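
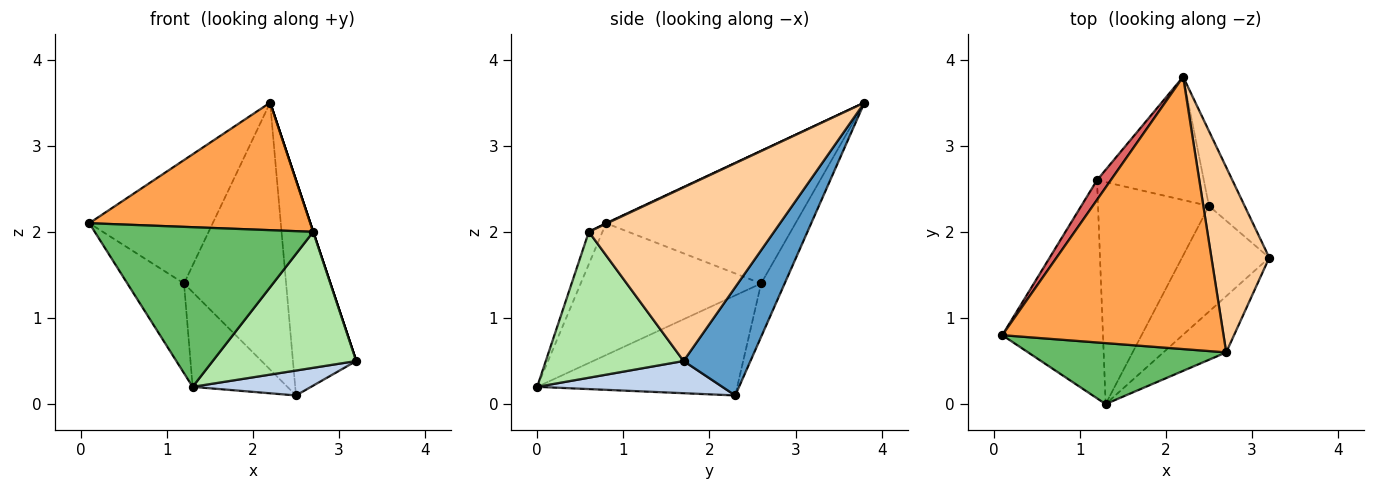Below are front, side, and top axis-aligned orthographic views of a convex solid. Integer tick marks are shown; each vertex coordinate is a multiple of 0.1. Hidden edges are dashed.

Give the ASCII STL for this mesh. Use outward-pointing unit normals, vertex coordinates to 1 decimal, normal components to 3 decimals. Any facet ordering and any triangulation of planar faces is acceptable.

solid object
 facet normal 0.706 0.669 -0.233
  outer loop
   vertex 2.5 2.3 0.1
   vertex 2.2 3.8 3.5
   vertex 3.2 1.7 0.5
  endloop
 endfacet
 facet normal 0.338 -0.216 -0.916
  outer loop
   vertex 1.3 0.0 0.2
   vertex 2.5 2.3 0.1
   vertex 3.2 1.7 0.5
  endloop
 endfacet
 facet normal 0.002 -0.424 0.906
  outer loop
   vertex 2.7 0.6 2.0
   vertex 2.2 3.8 3.5
   vertex 0.1 0.8 2.1
  endloop
 endfacet
 facet normal 0.949 0.000 0.316
  outer loop
   vertex 2.7 0.6 2.0
   vertex 3.2 1.7 0.5
   vertex 2.2 3.8 3.5
  endloop
 endfacet
 facet normal -0.058 -0.933 0.356
  outer loop
   vertex 2.7 0.6 2.0
   vertex 0.1 0.8 2.1
   vertex 1.3 0.0 0.2
  endloop
 endfacet
 facet normal 0.664 -0.691 -0.286
  outer loop
   vertex 2.7 0.6 2.0
   vertex 1.3 0.0 0.2
   vertex 3.2 1.7 0.5
  endloop
 endfacet
 facet normal -0.835 0.544 0.087
  outer loop
   vertex 1.2 2.6 1.4
   vertex 0.1 0.8 2.1
   vertex 2.2 3.8 3.5
  endloop
 endfacet
 facet normal -0.205 0.889 -0.410
  outer loop
   vertex 1.2 2.6 1.4
   vertex 2.2 3.8 3.5
   vertex 2.5 2.3 0.1
  endloop
 endfacet
 facet normal -0.771 0.242 -0.589
  outer loop
   vertex 1.2 2.6 1.4
   vertex 1.3 0.0 0.2
   vertex 0.1 0.8 2.1
  endloop
 endfacet
 facet normal -0.638 0.302 -0.708
  outer loop
   vertex 1.2 2.6 1.4
   vertex 2.5 2.3 0.1
   vertex 1.3 0.0 0.2
  endloop
 endfacet
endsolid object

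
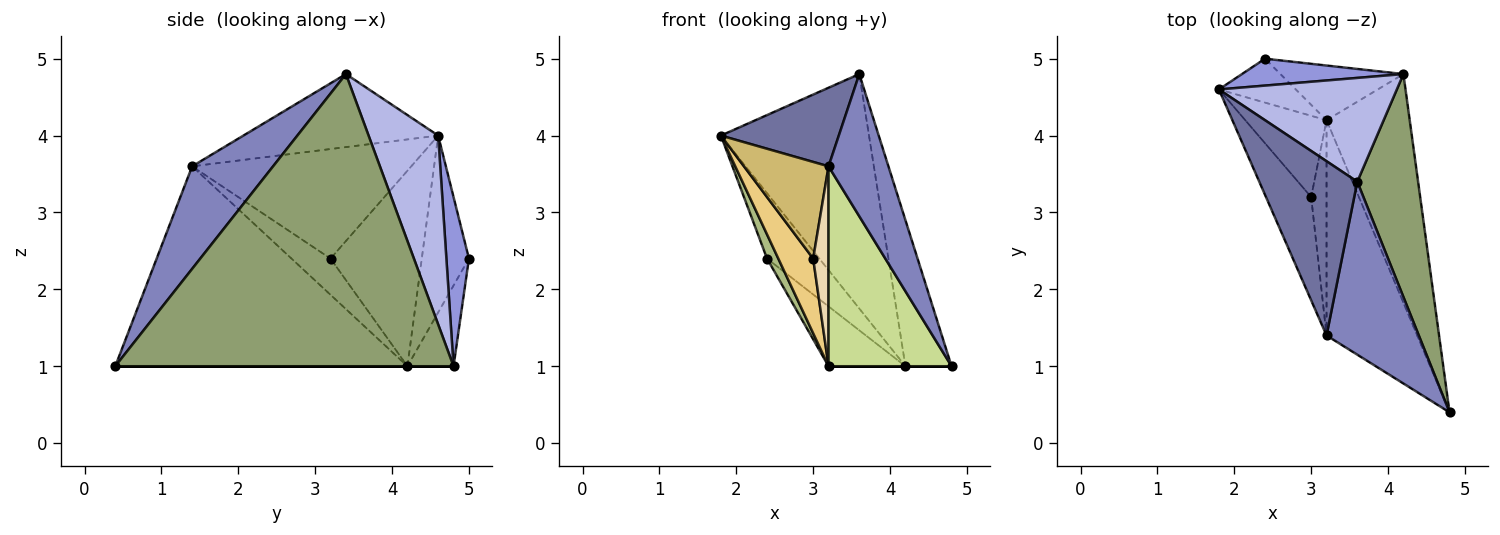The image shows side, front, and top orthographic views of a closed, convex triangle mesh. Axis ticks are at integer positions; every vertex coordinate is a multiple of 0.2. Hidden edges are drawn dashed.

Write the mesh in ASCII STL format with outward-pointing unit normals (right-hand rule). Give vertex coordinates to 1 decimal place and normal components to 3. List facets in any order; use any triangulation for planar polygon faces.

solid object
 facet normal -0.562 -0.340 0.754
  outer loop
   vertex 3.2 1.4 3.6
   vertex 3.6 3.4 4.8
   vertex 1.8 4.6 4.0
  endloop
 endfacet
 facet normal 0.651 -0.482 0.586
  outer loop
   vertex 3.2 1.4 3.6
   vertex 4.8 0.4 1.0
   vertex 3.6 3.4 4.8
  endloop
 endfacet
 facet normal 0.370 0.859 0.354
  outer loop
   vertex 4.2 4.8 1.0
   vertex 2.4 5.0 2.4
   vertex 1.8 4.6 4.0
  endloop
 endfacet
 facet normal 0.395 0.840 0.372
  outer loop
   vertex 4.2 4.8 1.0
   vertex 1.8 4.6 4.0
   vertex 3.6 3.4 4.8
  endloop
 endfacet
 facet normal 0.970 0.132 0.202
  outer loop
   vertex 4.2 4.8 1.0
   vertex 3.6 3.4 4.8
   vertex 4.8 0.4 1.0
  endloop
 endfacet
 facet normal -0.896 -0.214 -0.389
  outer loop
   vertex 3.2 4.2 1.0
   vertex 1.8 4.6 4.0
   vertex 2.4 5.0 2.4
  endloop
 endfacet
 facet normal -0.850 -0.358 -0.386
  outer loop
   vertex 3.2 4.2 1.0
   vertex 4.8 0.4 1.0
   vertex 3.2 1.4 3.6
  endloop
 endfacet
 facet normal 0.000 0.000 -1.000
  outer loop
   vertex 3.2 4.2 1.0
   vertex 4.2 4.8 1.0
   vertex 4.8 0.4 1.0
  endloop
 endfacet
 facet normal -0.405 0.675 -0.617
  outer loop
   vertex 3.2 4.2 1.0
   vertex 2.4 5.0 2.4
   vertex 4.2 4.8 1.0
  endloop
 endfacet
 facet normal -0.871 -0.336 -0.359
  outer loop
   vertex 3.0 3.2 2.4
   vertex 3.2 1.4 3.6
   vertex 1.8 4.6 4.0
  endloop
 endfacet
 facet normal -0.871 -0.333 -0.362
  outer loop
   vertex 3.0 3.2 2.4
   vertex 1.8 4.6 4.0
   vertex 3.2 4.2 1.0
  endloop
 endfacet
 facet normal -0.865 -0.341 -0.367
  outer loop
   vertex 3.0 3.2 2.4
   vertex 3.2 4.2 1.0
   vertex 3.2 1.4 3.6
  endloop
 endfacet
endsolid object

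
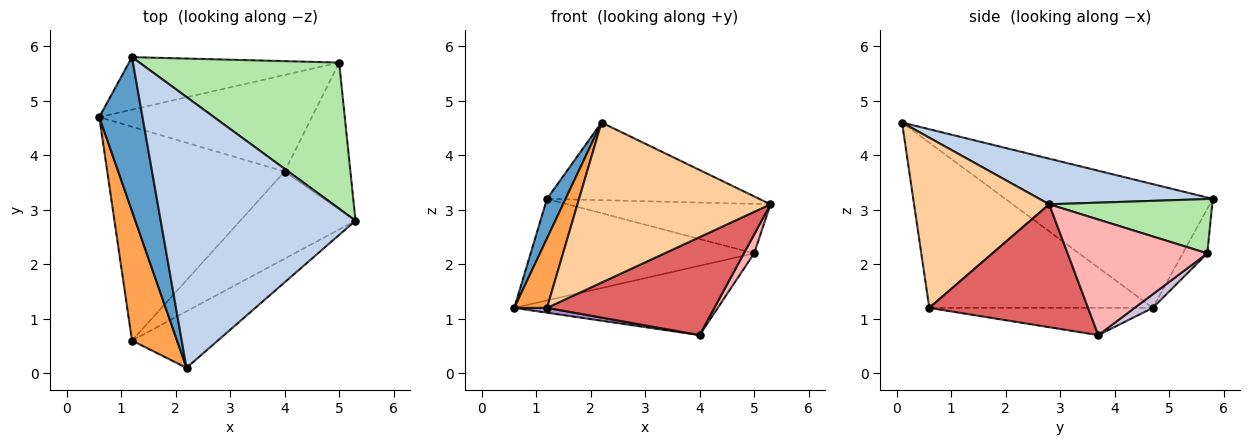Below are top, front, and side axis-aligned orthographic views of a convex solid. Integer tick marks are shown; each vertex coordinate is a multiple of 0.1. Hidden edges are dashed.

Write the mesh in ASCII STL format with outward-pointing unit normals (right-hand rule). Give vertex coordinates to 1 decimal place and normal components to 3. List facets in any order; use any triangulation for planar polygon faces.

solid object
 facet normal -0.941 -0.084 0.329
  outer loop
   vertex 1.2 5.8 3.2
   vertex 0.6 4.7 1.2
   vertex 2.2 0.1 4.6
  endloop
 endfacet
 facet normal 0.220 0.269 0.938
  outer loop
   vertex 1.2 5.8 3.2
   vertex 2.2 0.1 4.6
   vertex 5.3 2.8 3.1
  endloop
 endfacet
 facet normal -0.955 -0.140 0.260
  outer loop
   vertex 1.2 0.6 1.2
   vertex 2.2 0.1 4.6
   vertex 0.6 4.7 1.2
  endloop
 endfacet
 facet normal 0.551 -0.787 -0.278
  outer loop
   vertex 1.2 0.6 1.2
   vertex 5.3 2.8 3.1
   vertex 2.2 0.1 4.6
  endloop
 endfacet
 facet normal -0.097 0.884 -0.457
  outer loop
   vertex 5.0 5.7 2.2
   vertex 0.6 4.7 1.2
   vertex 1.2 5.8 3.2
  endloop
 endfacet
 facet normal 0.250 0.310 0.917
  outer loop
   vertex 5.0 5.7 2.2
   vertex 1.2 5.8 3.2
   vertex 5.3 2.8 3.1
  endloop
 endfacet
 facet normal 0.578 -0.610 -0.542
  outer loop
   vertex 4.0 3.7 0.7
   vertex 5.3 2.8 3.1
   vertex 1.2 0.6 1.2
  endloop
 endfacet
 facet normal 0.867 -0.063 -0.494
  outer loop
   vertex 4.0 3.7 0.7
   vertex 5.0 5.7 2.2
   vertex 5.3 2.8 3.1
  endloop
 endfacet
 facet normal -0.152 -0.022 -0.988
  outer loop
   vertex 4.0 3.7 0.7
   vertex 1.2 0.6 1.2
   vertex 0.6 4.7 1.2
  endloop
 endfacet
 facet normal 0.052 0.582 -0.811
  outer loop
   vertex 4.0 3.7 0.7
   vertex 0.6 4.7 1.2
   vertex 5.0 5.7 2.2
  endloop
 endfacet
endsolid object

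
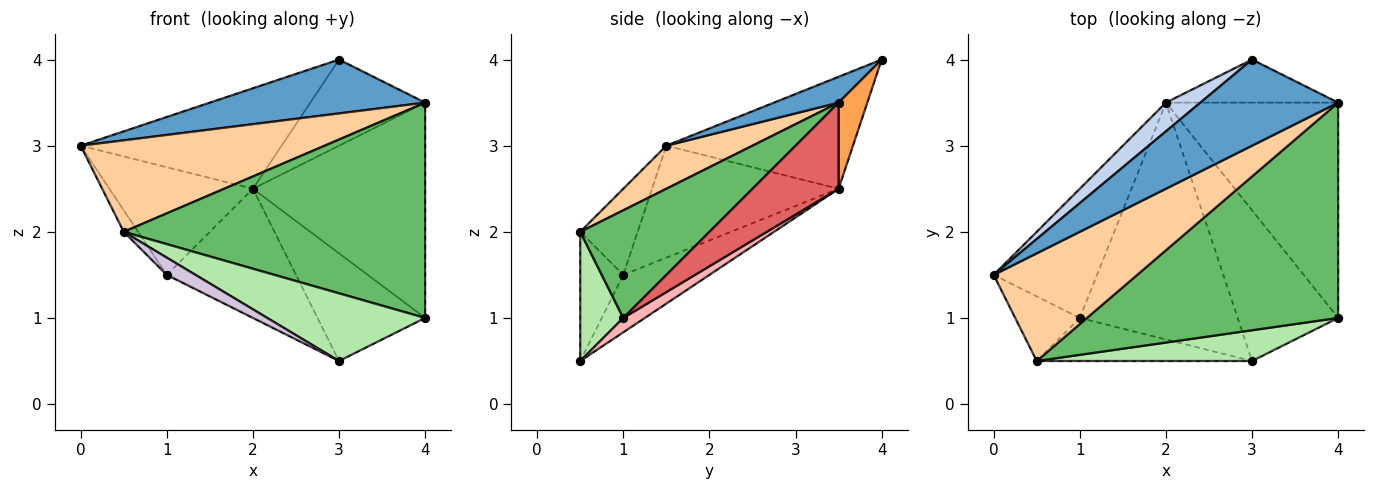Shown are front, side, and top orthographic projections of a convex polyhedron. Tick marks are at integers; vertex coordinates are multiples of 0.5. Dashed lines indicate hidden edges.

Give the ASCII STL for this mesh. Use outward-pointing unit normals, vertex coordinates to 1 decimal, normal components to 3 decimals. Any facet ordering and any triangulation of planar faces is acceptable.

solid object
 facet normal 0.157 -0.523 0.837
  outer loop
   vertex 3.0 4.0 4.0
   vertex 0.0 1.5 3.0
   vertex 4.0 3.5 3.5
  endloop
 endfacet
 facet normal -0.666 0.717 0.205
  outer loop
   vertex 2.0 3.5 2.5
   vertex 0.0 1.5 3.0
   vertex 3.0 4.0 4.0
  endloop
 endfacet
 facet normal 0.218 0.873 -0.436
  outer loop
   vertex 2.0 3.5 2.5
   vertex 3.0 4.0 4.0
   vertex 4.0 3.5 3.5
  endloop
 endfacet
 facet normal 0.223 -0.631 0.743
  outer loop
   vertex 0.5 0.5 2.0
   vertex 4.0 3.5 3.5
   vertex 0.0 1.5 3.0
  endloop
 endfacet
 facet normal 0.290 -0.677 0.677
  outer loop
   vertex 4.0 1.0 1.0
   vertex 4.0 3.5 3.5
   vertex 0.5 0.5 2.0
  endloop
 endfacet
 facet normal 0.241 -0.884 0.402
  outer loop
   vertex 4.0 1.0 1.0
   vertex 0.5 0.5 2.0
   vertex 3.0 0.5 0.5
  endloop
 endfacet
 facet normal 0.333 0.667 -0.667
  outer loop
   vertex 4.0 1.0 1.0
   vertex 2.0 3.5 2.5
   vertex 4.0 3.5 3.5
  endloop
 endfacet
 facet normal 0.115 0.577 -0.808
  outer loop
   vertex 4.0 1.0 1.0
   vertex 3.0 0.5 0.5
   vertex 2.0 3.5 2.5
  endloop
 endfacet
 facet normal -0.304 0.456 -0.836
  outer loop
   vertex 1.0 1.0 1.5
   vertex 2.0 3.5 2.5
   vertex 3.0 0.5 0.5
  endloop
 endfacet
 facet normal -0.487 -0.324 -0.811
  outer loop
   vertex 1.0 1.0 1.5
   vertex 3.0 0.5 0.5
   vertex 0.5 0.5 2.0
  endloop
 endfacet
 facet normal -0.640 0.492 -0.590
  outer loop
   vertex 1.0 1.0 1.5
   vertex 0.0 1.5 3.0
   vertex 2.0 3.5 2.5
  endloop
 endfacet
 facet normal -0.784 0.196 -0.588
  outer loop
   vertex 1.0 1.0 1.5
   vertex 0.5 0.5 2.0
   vertex 0.0 1.5 3.0
  endloop
 endfacet
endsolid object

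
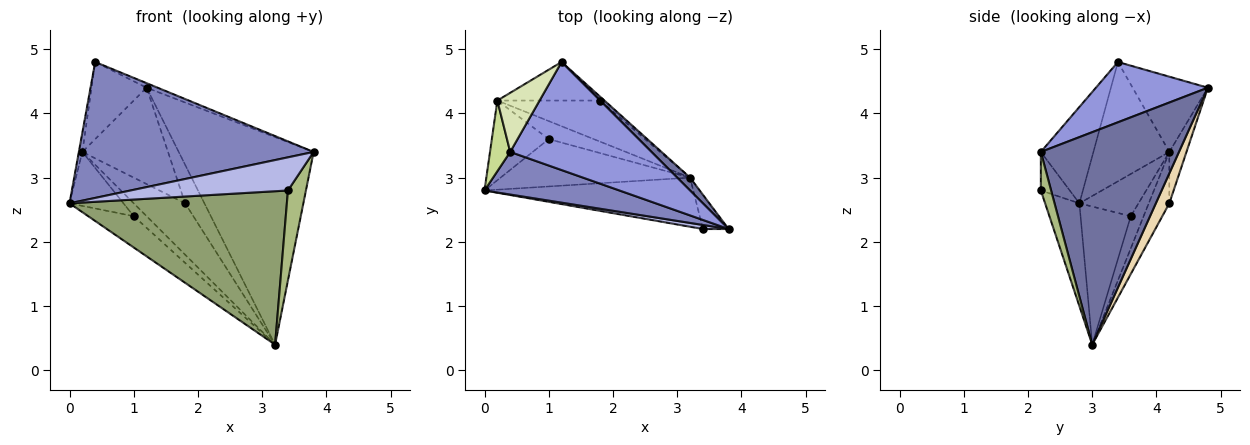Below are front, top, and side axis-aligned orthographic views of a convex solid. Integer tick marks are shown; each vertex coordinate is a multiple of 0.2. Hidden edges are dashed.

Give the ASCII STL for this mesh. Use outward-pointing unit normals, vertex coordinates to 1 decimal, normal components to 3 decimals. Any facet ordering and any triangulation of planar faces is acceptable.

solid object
 facet normal 0.715 0.698 0.043
  outer loop
   vertex 3.2 3.0 0.4
   vertex 1.2 4.8 4.4
   vertex 3.8 2.2 3.4
  endloop
 endfacet
 facet normal -0.209 -0.933 0.292
  outer loop
   vertex 0.4 3.4 4.8
   vertex 0.0 2.8 2.6
   vertex 3.8 2.2 3.4
  endloop
 endfacet
 facet normal 0.392 0.039 0.919
  outer loop
   vertex 0.4 3.4 4.8
   vertex 3.8 2.2 3.4
   vertex 1.2 4.8 4.4
  endloop
 endfacet
 facet normal -0.179 -0.976 0.120
  outer loop
   vertex 3.4 2.2 2.8
   vertex 3.8 2.2 3.4
   vertex 0.0 2.8 2.6
  endloop
 endfacet
 facet normal -0.148 -0.942 -0.302
  outer loop
   vertex 3.4 2.2 2.8
   vertex 0.0 2.8 2.6
   vertex 3.2 3.0 0.4
  endloop
 endfacet
 facet normal 0.471 -0.824 -0.314
  outer loop
   vertex 3.4 2.2 2.8
   vertex 3.2 3.0 0.4
   vertex 3.8 2.2 3.4
  endloop
 endfacet
 facet normal -0.985 0.045 0.167
  outer loop
   vertex 0.2 4.2 3.4
   vertex 0.0 2.8 2.6
   vertex 0.4 3.4 4.8
  endloop
 endfacet
 facet normal -0.735 0.538 0.412
  outer loop
   vertex 0.2 4.2 3.4
   vertex 0.4 3.4 4.8
   vertex 1.2 4.8 4.4
  endloop
 endfacet
 facet normal -0.520 0.471 -0.713
  outer loop
   vertex 1.0 3.6 2.4
   vertex 3.2 3.0 0.4
   vertex 0.0 2.8 2.6
  endloop
 endfacet
 facet normal -0.523 0.478 -0.705
  outer loop
   vertex 1.0 3.6 2.4
   vertex 0.0 2.8 2.6
   vertex 0.2 4.2 3.4
  endloop
 endfacet
 facet normal -0.503 0.503 -0.704
  outer loop
   vertex 1.0 3.6 2.4
   vertex 0.2 4.2 3.4
   vertex 3.2 3.0 0.4
  endloop
 endfacet
 facet normal 0.572 0.816 -0.082
  outer loop
   vertex 1.8 4.2 2.6
   vertex 1.2 4.8 4.4
   vertex 3.2 3.0 0.4
  endloop
 endfacet
 facet normal -0.183 0.913 -0.365
  outer loop
   vertex 1.8 4.2 2.6
   vertex 0.2 4.2 3.4
   vertex 1.2 4.8 4.4
  endloop
 endfacet
 facet normal -0.298 0.745 -0.596
  outer loop
   vertex 1.8 4.2 2.6
   vertex 3.2 3.0 0.4
   vertex 0.2 4.2 3.4
  endloop
 endfacet
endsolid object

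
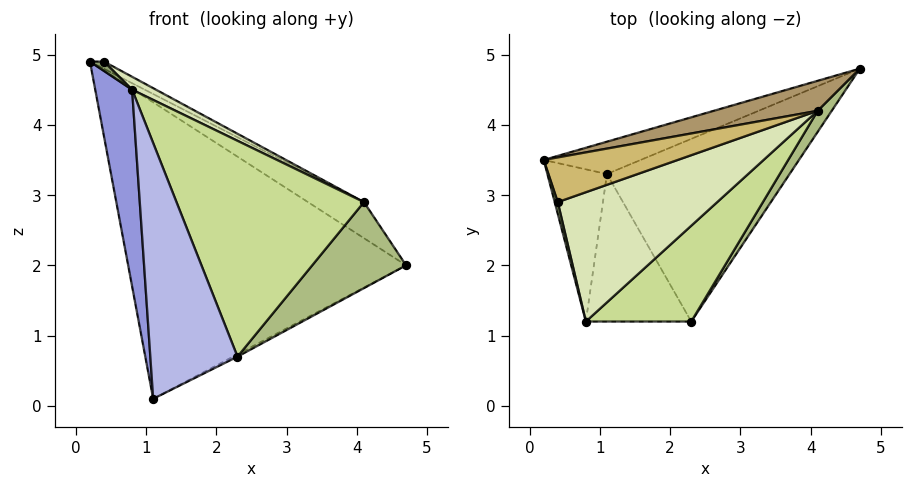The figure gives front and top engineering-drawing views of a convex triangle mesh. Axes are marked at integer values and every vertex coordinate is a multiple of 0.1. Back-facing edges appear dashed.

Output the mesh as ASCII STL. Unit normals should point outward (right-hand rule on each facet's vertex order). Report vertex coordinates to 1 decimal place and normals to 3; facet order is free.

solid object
 facet normal -0.336 0.936 -0.102
  outer loop
   vertex 1.1 3.3 0.1
   vertex 0.2 3.5 4.9
   vertex 4.7 4.8 2.0
  endloop
 endfacet
 facet normal 0.463 0.011 -0.886
  outer loop
   vertex 1.1 3.3 0.1
   vertex 4.7 4.8 2.0
   vertex 2.3 1.2 0.7
  endloop
 endfacet
 facet normal -0.960 -0.221 -0.171
  outer loop
   vertex 0.8 1.2 4.5
   vertex 0.2 3.5 4.9
   vertex 1.1 3.3 0.1
  endloop
 endfacet
 facet normal -0.785 -0.537 -0.310
  outer loop
   vertex 0.8 1.2 4.5
   vertex 1.1 3.3 0.1
   vertex 2.3 1.2 0.7
  endloop
 endfacet
 facet normal -0.882 -0.294 0.368
  outer loop
   vertex 0.4 2.9 4.9
   vertex 0.2 3.5 4.9
   vertex 0.8 1.2 4.5
  endloop
 endfacet
 facet normal 0.799 -0.584 0.143
  outer loop
   vertex 4.1 4.2 2.9
   vertex 2.3 1.2 0.7
   vertex 4.7 4.8 2.0
  endloop
 endfacet
 facet normal 0.717 -0.637 0.283
  outer loop
   vertex 4.1 4.2 2.9
   vertex 0.8 1.2 4.5
   vertex 2.3 1.2 0.7
  endloop
 endfacet
 facet normal 0.497 -0.086 0.863
  outer loop
   vertex 4.1 4.2 2.9
   vertex 0.4 2.9 4.9
   vertex 0.8 1.2 4.5
  endloop
 endfacet
 facet normal 0.186 0.756 0.628
  outer loop
   vertex 4.1 4.2 2.9
   vertex 4.7 4.8 2.0
   vertex 0.2 3.5 4.9
  endloop
 endfacet
 facet normal 0.431 0.144 0.891
  outer loop
   vertex 4.1 4.2 2.9
   vertex 0.2 3.5 4.9
   vertex 0.4 2.9 4.9
  endloop
 endfacet
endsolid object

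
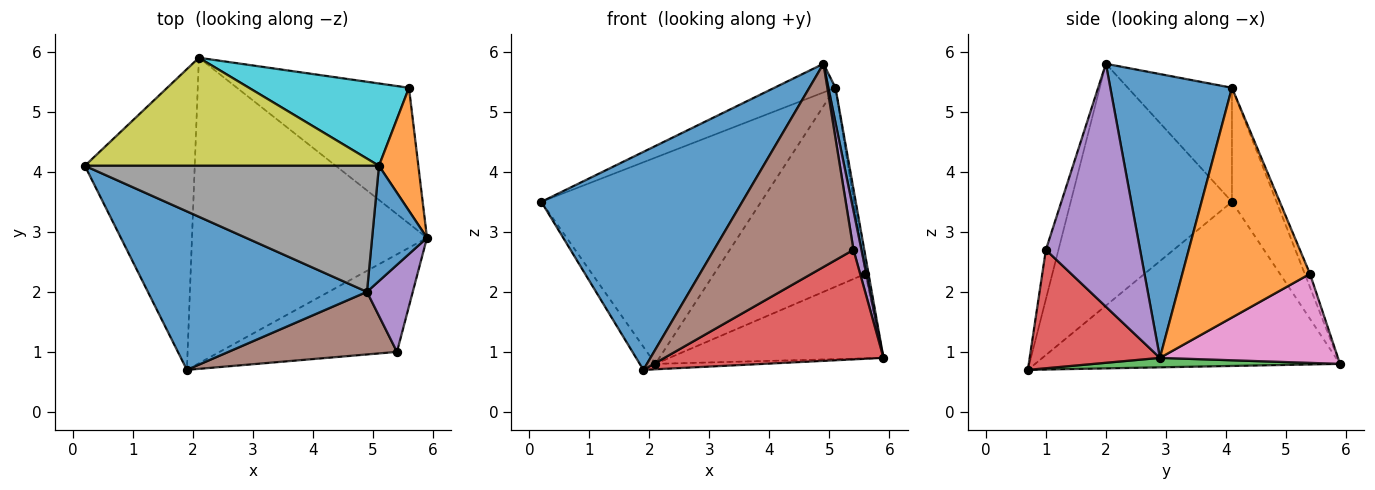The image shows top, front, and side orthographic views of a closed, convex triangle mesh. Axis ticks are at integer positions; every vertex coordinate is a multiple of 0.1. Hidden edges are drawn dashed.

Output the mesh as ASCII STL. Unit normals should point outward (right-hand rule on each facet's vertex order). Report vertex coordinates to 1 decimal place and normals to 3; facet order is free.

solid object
 facet normal -0.544 -0.678 0.493
  outer loop
   vertex 4.9 2.0 5.8
   vertex 0.2 4.1 3.5
   vertex 1.9 0.7 0.7
  endloop
 endfacet
 facet normal -0.830 0.043 -0.556
  outer loop
   vertex 2.1 5.9 0.8
   vertex 1.9 0.7 0.7
   vertex 0.2 4.1 3.5
  endloop
 endfacet
 facet normal 0.040 0.018 -0.999
  outer loop
   vertex 2.1 5.9 0.8
   vertex 5.9 2.9 0.9
   vertex 1.9 0.7 0.7
  endloop
 endfacet
 facet normal 0.406 -0.683 -0.608
  outer loop
   vertex 5.4 1.0 2.7
   vertex 1.9 0.7 0.7
   vertex 5.9 2.9 0.9
  endloop
 endfacet
 facet normal 0.979 -0.083 0.185
  outer loop
   vertex 5.4 1.0 2.7
   vertex 5.9 2.9 0.9
   vertex 4.9 2.0 5.8
  endloop
 endfacet
 facet normal -0.086 -0.952 0.293
  outer loop
   vertex 5.4 1.0 2.7
   vertex 4.9 2.0 5.8
   vertex 1.9 0.7 0.7
  endloop
 endfacet
 facet normal 0.402 0.484 -0.777
  outer loop
   vertex 5.6 5.4 2.3
   vertex 5.9 2.9 0.9
   vertex 2.1 5.9 0.8
  endloop
 endfacet
 facet normal -0.354 0.207 0.912
  outer loop
   vertex 5.1 4.1 5.4
   vertex 0.2 4.1 3.5
   vertex 4.9 2.0 5.8
  endloop
 endfacet
 facet normal -0.177 0.872 0.457
  outer loop
   vertex 5.1 4.1 5.4
   vertex 2.1 5.9 0.8
   vertex 0.2 4.1 3.5
  endloop
 endfacet
 facet normal -0.032 0.924 0.382
  outer loop
   vertex 5.1 4.1 5.4
   vertex 5.6 5.4 2.3
   vertex 2.1 5.9 0.8
  endloop
 endfacet
 facet normal 0.980 -0.057 0.190
  outer loop
   vertex 5.1 4.1 5.4
   vertex 4.9 2.0 5.8
   vertex 5.9 2.9 0.9
  endloop
 endfacet
 facet normal 0.985 0.024 0.169
  outer loop
   vertex 5.1 4.1 5.4
   vertex 5.9 2.9 0.9
   vertex 5.6 5.4 2.3
  endloop
 endfacet
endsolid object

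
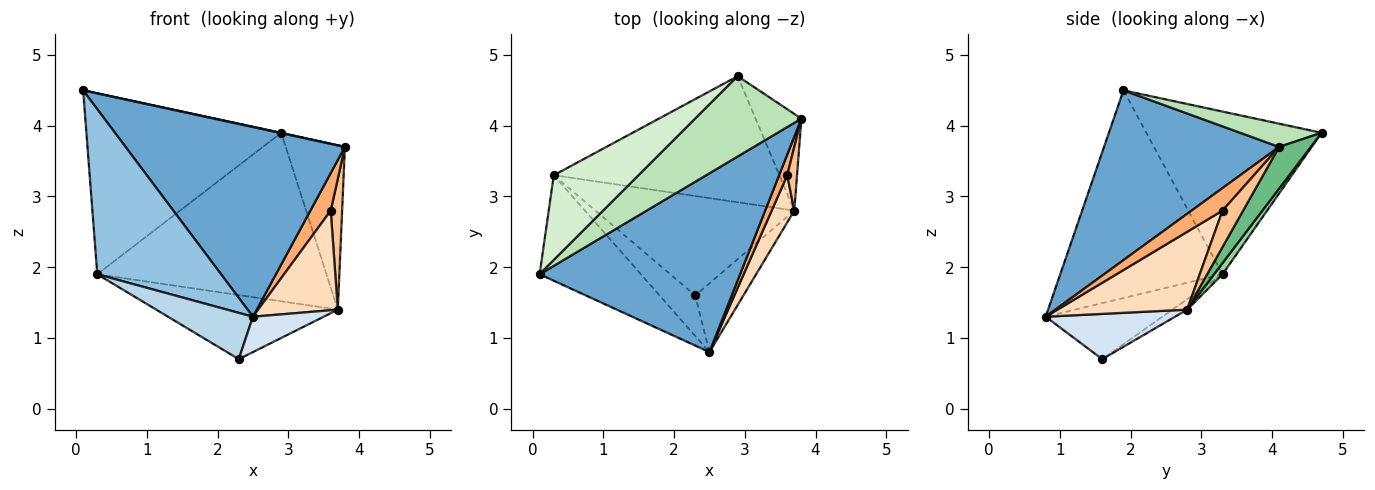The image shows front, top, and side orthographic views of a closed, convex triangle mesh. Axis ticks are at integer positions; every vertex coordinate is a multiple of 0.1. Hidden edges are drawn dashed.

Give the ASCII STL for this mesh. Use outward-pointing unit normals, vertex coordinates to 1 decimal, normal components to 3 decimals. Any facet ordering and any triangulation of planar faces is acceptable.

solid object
 facet normal 0.502 -0.629 0.593
  outer loop
   vertex 2.5 0.8 1.3
   vertex 3.8 4.1 3.7
   vertex 0.1 1.9 4.5
  endloop
 endfacet
 facet normal -0.741 -0.566 -0.362
  outer loop
   vertex 0.3 3.3 1.9
   vertex 2.5 0.8 1.3
   vertex 0.1 1.9 4.5
  endloop
 endfacet
 facet normal -0.719 -0.523 -0.458
  outer loop
   vertex 0.3 3.3 1.9
   vertex 2.3 1.6 0.7
   vertex 2.5 0.8 1.3
  endloop
 endfacet
 facet normal 0.642 -0.351 -0.682
  outer loop
   vertex 3.7 2.8 1.4
   vertex 2.5 0.8 1.3
   vertex 2.3 1.6 0.7
  endloop
 endfacet
 facet normal -0.044 0.541 -0.840
  outer loop
   vertex 3.7 2.8 1.4
   vertex 2.3 1.6 0.7
   vertex 0.3 3.3 1.9
  endloop
 endfacet
 facet normal 0.800 -0.526 0.289
  outer loop
   vertex 3.6 3.3 2.8
   vertex 3.8 4.1 3.7
   vertex 2.5 0.8 1.3
  endloop
 endfacet
 facet normal 0.852 -0.471 0.229
  outer loop
   vertex 3.6 3.3 2.8
   vertex 3.7 2.8 1.4
   vertex 3.8 4.1 3.7
  endloop
 endfacet
 facet normal 0.827 -0.508 0.241
  outer loop
   vertex 3.6 3.3 2.8
   vertex 2.5 0.8 1.3
   vertex 3.7 2.8 1.4
  endloop
 endfacet
 facet normal 0.419 0.782 -0.460
  outer loop
   vertex 2.9 4.7 3.9
   vertex 3.8 4.1 3.7
   vertex 3.7 2.8 1.4
  endloop
 endfacet
 facet normal 0.030 0.800 -0.599
  outer loop
   vertex 2.9 4.7 3.9
   vertex 3.7 2.8 1.4
   vertex 0.3 3.3 1.9
  endloop
 endfacet
 facet normal 0.214 -0.005 0.977
  outer loop
   vertex 2.9 4.7 3.9
   vertex 0.1 1.9 4.5
   vertex 3.8 4.1 3.7
  endloop
 endfacet
 facet normal -0.631 0.702 0.329
  outer loop
   vertex 2.9 4.7 3.9
   vertex 0.3 3.3 1.9
   vertex 0.1 1.9 4.5
  endloop
 endfacet
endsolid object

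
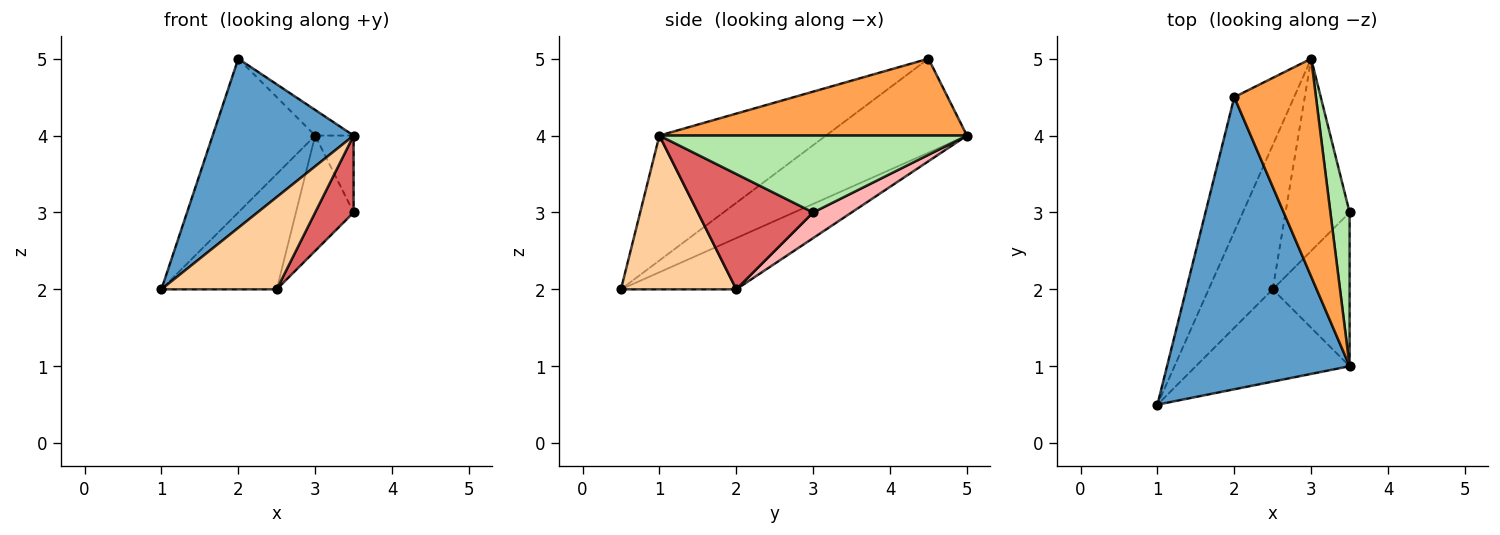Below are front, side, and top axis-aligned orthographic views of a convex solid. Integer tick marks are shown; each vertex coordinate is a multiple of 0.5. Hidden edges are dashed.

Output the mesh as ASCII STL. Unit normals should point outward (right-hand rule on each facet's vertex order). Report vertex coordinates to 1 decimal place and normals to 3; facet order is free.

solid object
 facet normal -0.510 -0.431 0.745
  outer loop
   vertex 2.0 4.5 5.0
   vertex 1.0 0.5 2.0
   vertex 3.5 1.0 4.0
  endloop
 endfacet
 facet normal -0.719 0.523 -0.458
  outer loop
   vertex 2.0 4.5 5.0
   vertex 3.0 5.0 4.0
   vertex 1.0 0.5 2.0
  endloop
 endfacet
 facet normal 0.683 0.085 0.726
  outer loop
   vertex 2.0 4.5 5.0
   vertex 3.5 1.0 4.0
   vertex 3.0 5.0 4.0
  endloop
 endfacet
 facet normal 0.577 -0.577 -0.577
  outer loop
   vertex 2.5 2.0 2.0
   vertex 3.5 1.0 4.0
   vertex 1.0 0.5 2.0
  endloop
 endfacet
 facet normal -0.530 0.530 -0.662
  outer loop
   vertex 2.5 2.0 2.0
   vertex 1.0 0.5 2.0
   vertex 3.0 5.0 4.0
  endloop
 endfacet
 facet normal 0.963 0.120 0.241
  outer loop
   vertex 3.5 3.0 3.0
   vertex 3.0 5.0 4.0
   vertex 3.5 1.0 4.0
  endloop
 endfacet
 facet normal 0.802 -0.267 -0.535
  outer loop
   vertex 3.5 3.0 3.0
   vertex 3.5 1.0 4.0
   vertex 2.5 2.0 2.0
  endloop
 endfacet
 facet normal 0.324 0.487 -0.811
  outer loop
   vertex 3.5 3.0 3.0
   vertex 2.5 2.0 2.0
   vertex 3.0 5.0 4.0
  endloop
 endfacet
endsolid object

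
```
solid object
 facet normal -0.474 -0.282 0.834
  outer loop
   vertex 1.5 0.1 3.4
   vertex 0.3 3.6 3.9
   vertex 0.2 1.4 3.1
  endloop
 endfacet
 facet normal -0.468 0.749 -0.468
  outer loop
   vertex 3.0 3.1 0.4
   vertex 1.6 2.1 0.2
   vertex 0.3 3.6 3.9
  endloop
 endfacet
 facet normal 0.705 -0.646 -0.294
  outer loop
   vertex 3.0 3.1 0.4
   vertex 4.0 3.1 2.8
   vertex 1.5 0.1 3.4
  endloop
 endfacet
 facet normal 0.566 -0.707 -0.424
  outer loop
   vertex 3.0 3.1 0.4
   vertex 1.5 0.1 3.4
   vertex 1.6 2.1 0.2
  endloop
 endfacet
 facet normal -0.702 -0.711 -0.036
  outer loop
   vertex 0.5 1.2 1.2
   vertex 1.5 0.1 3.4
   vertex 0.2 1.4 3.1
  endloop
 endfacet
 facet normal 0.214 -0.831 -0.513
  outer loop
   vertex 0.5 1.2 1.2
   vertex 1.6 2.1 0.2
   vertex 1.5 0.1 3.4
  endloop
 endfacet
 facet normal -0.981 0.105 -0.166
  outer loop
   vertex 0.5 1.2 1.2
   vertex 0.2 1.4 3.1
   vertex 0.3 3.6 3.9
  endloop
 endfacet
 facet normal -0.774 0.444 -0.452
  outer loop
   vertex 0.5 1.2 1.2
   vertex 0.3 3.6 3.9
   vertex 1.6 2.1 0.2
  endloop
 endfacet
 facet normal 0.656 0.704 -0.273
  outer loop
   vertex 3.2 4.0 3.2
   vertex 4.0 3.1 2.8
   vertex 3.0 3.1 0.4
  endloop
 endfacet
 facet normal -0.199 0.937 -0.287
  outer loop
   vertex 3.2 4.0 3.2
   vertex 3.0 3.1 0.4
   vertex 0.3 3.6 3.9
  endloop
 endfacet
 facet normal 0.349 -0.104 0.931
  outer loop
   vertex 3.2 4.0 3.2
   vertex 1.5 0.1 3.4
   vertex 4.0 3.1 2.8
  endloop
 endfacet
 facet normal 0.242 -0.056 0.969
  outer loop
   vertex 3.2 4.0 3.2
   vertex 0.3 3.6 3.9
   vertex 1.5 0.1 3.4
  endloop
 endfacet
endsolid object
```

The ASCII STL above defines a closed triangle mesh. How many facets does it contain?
12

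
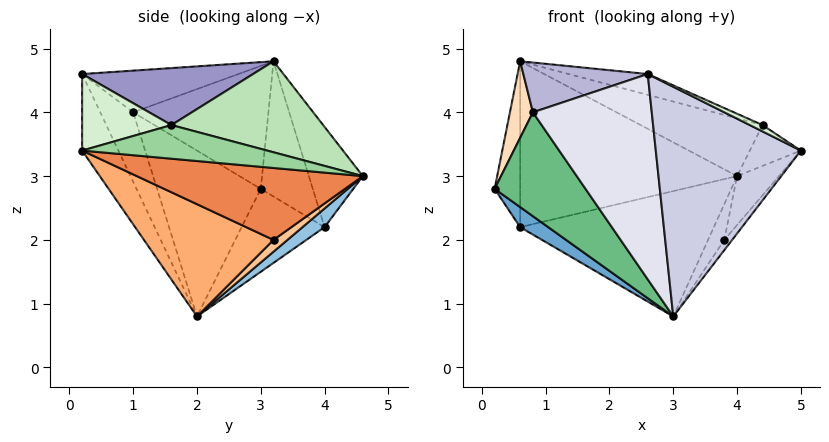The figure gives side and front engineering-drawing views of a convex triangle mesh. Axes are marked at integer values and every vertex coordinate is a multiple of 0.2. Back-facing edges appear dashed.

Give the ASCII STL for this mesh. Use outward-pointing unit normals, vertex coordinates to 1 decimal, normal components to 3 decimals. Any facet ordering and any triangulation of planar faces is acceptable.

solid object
 facet normal -0.617 -0.209 -0.759
  outer loop
   vertex 0.6 4.0 2.2
   vertex 3.0 2.0 0.8
   vertex 0.2 3.0 2.8
  endloop
 endfacet
 facet normal 0.071 0.628 -0.775
  outer loop
   vertex 0.6 4.0 2.2
   vertex 4.0 4.6 3.0
   vertex 3.0 2.0 0.8
  endloop
 endfacet
 facet normal -0.890 0.436 0.134
  outer loop
   vertex 0.6 4.0 2.2
   vertex 0.2 3.0 2.8
   vertex 0.6 3.2 4.8
  endloop
 endfacet
 facet normal -0.231 0.930 0.286
  outer loop
   vertex 0.6 4.0 2.2
   vertex 0.6 3.2 4.8
   vertex 4.0 4.6 3.0
  endloop
 endfacet
 facet normal 0.896 0.166 -0.412
  outer loop
   vertex 3.8 3.2 2.0
   vertex 4.0 4.6 3.0
   vertex 5.0 0.2 3.4
  endloop
 endfacet
 facet normal 0.808 0.049 -0.587
  outer loop
   vertex 3.8 3.2 2.0
   vertex 5.0 0.2 3.4
   vertex 3.0 2.0 0.8
  endloop
 endfacet
 facet normal 0.418 0.488 -0.766
  outer loop
   vertex 3.8 3.2 2.0
   vertex 3.0 2.0 0.8
   vertex 4.0 4.6 3.0
  endloop
 endfacet
 facet normal -0.964 -0.164 0.209
  outer loop
   vertex 0.8 1.0 4.0
   vertex 0.6 3.2 4.8
   vertex 0.2 3.0 2.8
  endloop
 endfacet
 facet normal -0.609 -0.534 -0.586
  outer loop
   vertex 0.8 1.0 4.0
   vertex 0.2 3.0 2.8
   vertex 3.0 2.0 0.8
  endloop
 endfacet
 facet normal 0.857 0.236 0.458
  outer loop
   vertex 4.4 1.6 3.8
   vertex 5.0 0.2 3.4
   vertex 4.0 4.6 3.0
  endloop
 endfacet
 facet normal 0.354 0.285 0.891
  outer loop
   vertex 4.4 1.6 3.8
   vertex 4.0 4.6 3.0
   vertex 0.6 3.2 4.8
  endloop
 endfacet
 facet normal 0.446 -0.064 0.893
  outer loop
   vertex 2.6 0.2 4.6
   vertex 5.0 0.2 3.4
   vertex 4.4 1.6 3.8
  endloop
 endfacet
 facet normal 0.307 0.142 0.941
  outer loop
   vertex 2.6 0.2 4.6
   vertex 4.4 1.6 3.8
   vertex 0.6 3.2 4.8
  endloop
 endfacet
 facet normal -0.431 -0.343 0.835
  outer loop
   vertex 2.6 0.2 4.6
   vertex 0.6 3.2 4.8
   vertex 0.8 1.0 4.0
  endloop
 endfacet
 facet normal -0.218 -0.873 -0.436
  outer loop
   vertex 2.6 0.2 4.6
   vertex 3.0 2.0 0.8
   vertex 5.0 0.2 3.4
  endloop
 endfacet
 facet normal -0.240 -0.867 -0.436
  outer loop
   vertex 2.6 0.2 4.6
   vertex 0.8 1.0 4.0
   vertex 3.0 2.0 0.8
  endloop
 endfacet
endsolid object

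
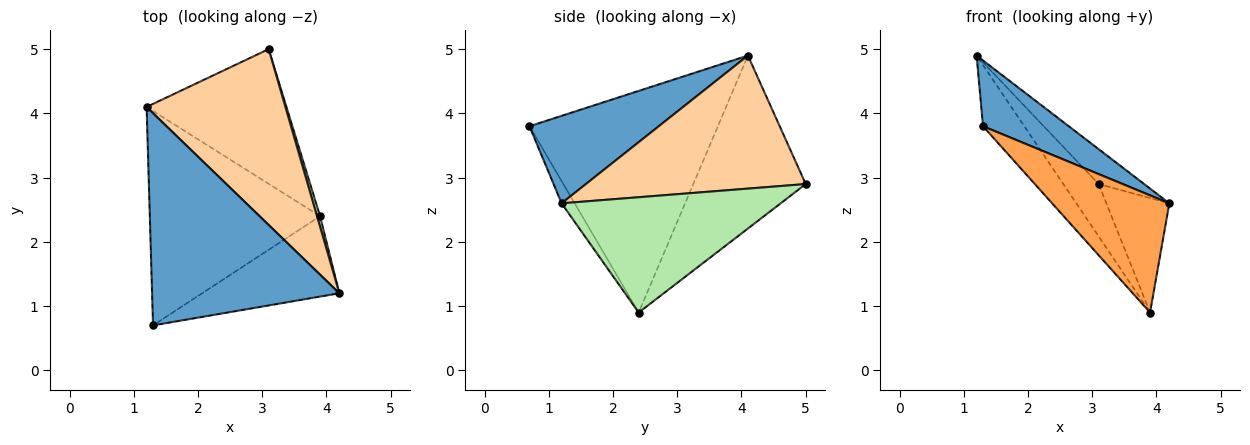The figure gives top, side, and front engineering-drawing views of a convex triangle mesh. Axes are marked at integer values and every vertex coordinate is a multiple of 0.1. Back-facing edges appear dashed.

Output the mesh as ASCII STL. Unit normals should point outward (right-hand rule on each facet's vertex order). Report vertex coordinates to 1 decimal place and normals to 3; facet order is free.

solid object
 facet normal 0.408 -0.270 0.872
  outer loop
   vertex 1.3 0.7 3.8
   vertex 4.2 1.2 2.6
   vertex 1.2 4.1 4.9
  endloop
 endfacet
 facet normal -0.781 0.171 -0.600
  outer loop
   vertex 3.9 2.4 0.9
   vertex 1.3 0.7 3.8
   vertex 1.2 4.1 4.9
  endloop
 endfacet
 facet normal -0.092 -0.821 -0.563
  outer loop
   vertex 3.9 2.4 0.9
   vertex 4.2 1.2 2.6
   vertex 1.3 0.7 3.8
  endloop
 endfacet
 facet normal 0.685 0.142 0.715
  outer loop
   vertex 3.1 5.0 2.9
   vertex 1.2 4.1 4.9
   vertex 4.2 1.2 2.6
  endloop
 endfacet
 facet normal -0.755 0.237 -0.611
  outer loop
   vertex 3.1 5.0 2.9
   vertex 3.9 2.4 0.9
   vertex 1.2 4.1 4.9
  endloop
 endfacet
 facet normal 0.961 0.276 0.025
  outer loop
   vertex 3.1 5.0 2.9
   vertex 4.2 1.2 2.6
   vertex 3.9 2.4 0.9
  endloop
 endfacet
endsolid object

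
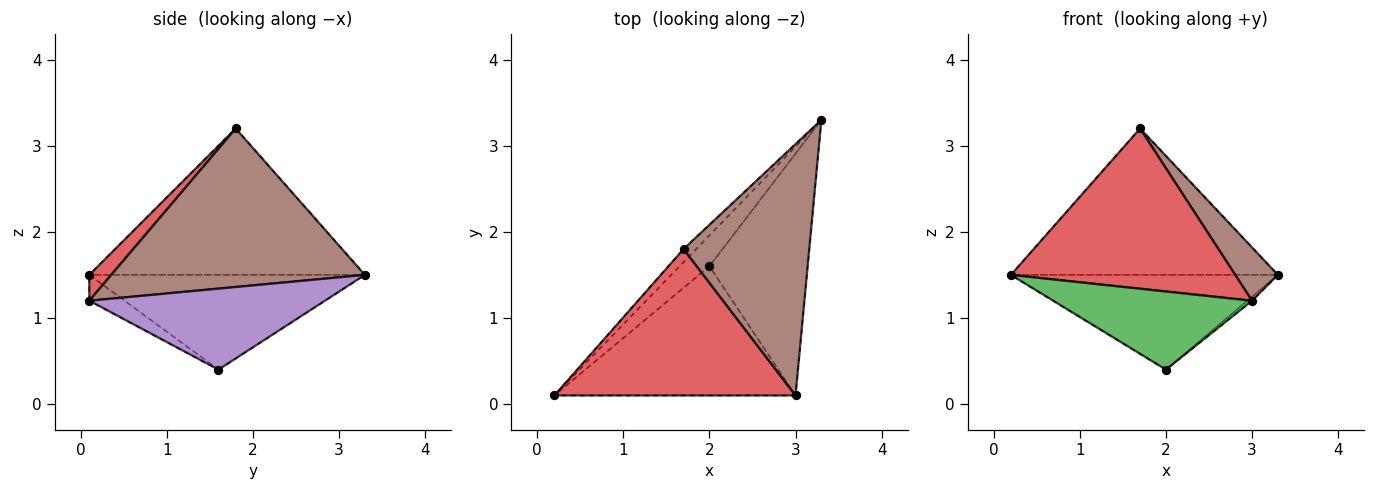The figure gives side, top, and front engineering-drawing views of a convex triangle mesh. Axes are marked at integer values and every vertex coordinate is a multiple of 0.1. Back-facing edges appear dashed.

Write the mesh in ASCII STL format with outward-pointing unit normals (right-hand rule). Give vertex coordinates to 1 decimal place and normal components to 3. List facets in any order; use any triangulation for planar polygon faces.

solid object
 facet normal -0.700 0.679 -0.221
  outer loop
   vertex 2.0 1.6 0.4
   vertex 0.2 0.1 1.5
   vertex 3.3 3.3 1.5
  endloop
 endfacet
 facet normal -0.717 0.694 -0.062
  outer loop
   vertex 1.7 1.8 3.2
   vertex 3.3 3.3 1.5
   vertex 0.2 0.1 1.5
  endloop
 endfacet
 facet normal -0.091 -0.515 -0.852
  outer loop
   vertex 3.0 0.1 1.2
   vertex 0.2 0.1 1.5
   vertex 2.0 1.6 0.4
  endloop
 endfacet
 facet normal 0.072 -0.736 0.673
  outer loop
   vertex 3.0 0.1 1.2
   vertex 1.7 1.8 3.2
   vertex 0.2 0.1 1.5
  endloop
 endfacet
 facet normal 0.636 0.013 -0.771
  outer loop
   vertex 3.0 0.1 1.2
   vertex 2.0 1.6 0.4
   vertex 3.3 3.3 1.5
  endloop
 endfacet
 facet normal 0.777 -0.131 0.616
  outer loop
   vertex 3.0 0.1 1.2
   vertex 3.3 3.3 1.5
   vertex 1.7 1.8 3.2
  endloop
 endfacet
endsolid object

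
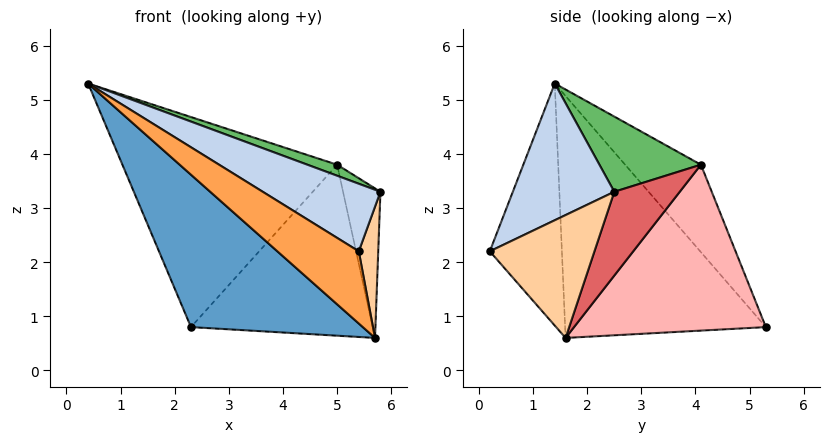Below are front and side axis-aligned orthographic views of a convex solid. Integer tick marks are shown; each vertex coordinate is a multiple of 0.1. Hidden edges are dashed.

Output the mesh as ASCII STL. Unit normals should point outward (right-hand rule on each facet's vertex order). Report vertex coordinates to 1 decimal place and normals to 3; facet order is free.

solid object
 facet normal -0.569 -0.487 -0.662
  outer loop
   vertex 5.7 1.6 0.6
   vertex 0.4 1.4 5.3
   vertex 2.3 5.3 0.8
  endloop
 endfacet
 facet normal 0.389 -0.452 0.803
  outer loop
   vertex 5.4 0.2 2.2
   vertex 5.8 2.5 3.3
   vertex 0.4 1.4 5.3
  endloop
 endfacet
 facet normal -0.523 -0.591 -0.615
  outer loop
   vertex 5.4 0.2 2.2
   vertex 0.4 1.4 5.3
   vertex 5.7 1.6 0.6
  endloop
 endfacet
 facet normal 0.983 -0.183 0.024
  outer loop
   vertex 5.4 0.2 2.2
   vertex 5.7 1.6 0.6
   vertex 5.8 2.5 3.3
  endloop
 endfacet
 facet normal 0.364 -0.107 0.925
  outer loop
   vertex 5.0 4.1 3.8
   vertex 0.4 1.4 5.3
   vertex 5.8 2.5 3.3
  endloop
 endfacet
 facet normal -0.276 0.781 0.560
  outer loop
   vertex 5.0 4.1 3.8
   vertex 2.3 5.3 0.8
   vertex 0.4 1.4 5.3
  endloop
 endfacet
 facet normal 0.852 0.487 -0.194
  outer loop
   vertex 5.0 4.1 3.8
   vertex 5.8 2.5 3.3
   vertex 5.7 1.6 0.6
  endloop
 endfacet
 facet normal 0.679 0.643 -0.354
  outer loop
   vertex 5.0 4.1 3.8
   vertex 5.7 1.6 0.6
   vertex 2.3 5.3 0.8
  endloop
 endfacet
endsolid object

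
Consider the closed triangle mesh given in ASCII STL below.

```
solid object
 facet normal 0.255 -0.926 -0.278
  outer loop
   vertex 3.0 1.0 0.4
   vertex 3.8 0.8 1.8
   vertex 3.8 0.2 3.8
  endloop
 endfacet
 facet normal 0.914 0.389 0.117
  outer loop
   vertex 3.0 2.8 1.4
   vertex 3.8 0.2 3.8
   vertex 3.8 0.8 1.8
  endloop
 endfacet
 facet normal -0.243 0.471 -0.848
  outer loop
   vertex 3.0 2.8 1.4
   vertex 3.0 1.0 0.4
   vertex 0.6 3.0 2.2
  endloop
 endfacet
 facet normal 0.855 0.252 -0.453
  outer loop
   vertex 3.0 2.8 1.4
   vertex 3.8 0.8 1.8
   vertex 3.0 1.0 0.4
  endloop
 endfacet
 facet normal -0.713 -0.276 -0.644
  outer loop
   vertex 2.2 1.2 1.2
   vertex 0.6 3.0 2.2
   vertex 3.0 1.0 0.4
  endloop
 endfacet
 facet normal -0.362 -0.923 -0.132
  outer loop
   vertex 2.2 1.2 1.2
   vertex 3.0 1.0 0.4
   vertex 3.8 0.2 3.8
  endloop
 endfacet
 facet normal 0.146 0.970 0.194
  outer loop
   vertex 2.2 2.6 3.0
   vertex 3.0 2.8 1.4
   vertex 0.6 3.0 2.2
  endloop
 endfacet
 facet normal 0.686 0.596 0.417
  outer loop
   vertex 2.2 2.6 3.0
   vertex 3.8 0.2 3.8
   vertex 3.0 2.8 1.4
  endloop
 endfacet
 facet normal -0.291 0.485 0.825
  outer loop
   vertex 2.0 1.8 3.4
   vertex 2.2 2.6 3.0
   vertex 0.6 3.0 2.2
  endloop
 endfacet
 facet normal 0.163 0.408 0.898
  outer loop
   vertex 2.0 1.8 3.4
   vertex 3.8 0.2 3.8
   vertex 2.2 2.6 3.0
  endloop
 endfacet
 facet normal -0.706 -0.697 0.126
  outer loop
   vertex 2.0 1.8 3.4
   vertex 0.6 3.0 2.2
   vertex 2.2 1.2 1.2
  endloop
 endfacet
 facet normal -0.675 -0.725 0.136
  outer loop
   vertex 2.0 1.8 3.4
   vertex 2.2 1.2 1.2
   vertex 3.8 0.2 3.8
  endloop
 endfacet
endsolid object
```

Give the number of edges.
18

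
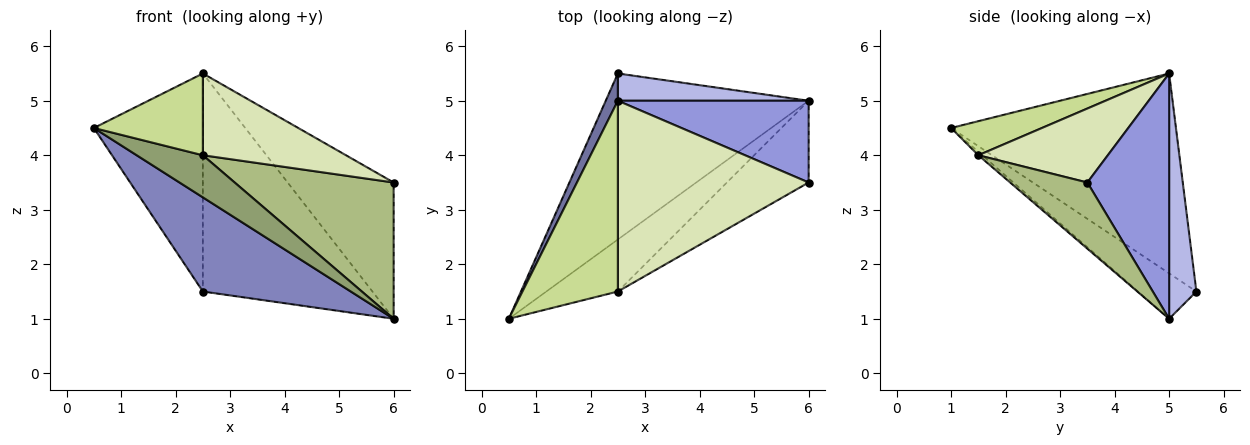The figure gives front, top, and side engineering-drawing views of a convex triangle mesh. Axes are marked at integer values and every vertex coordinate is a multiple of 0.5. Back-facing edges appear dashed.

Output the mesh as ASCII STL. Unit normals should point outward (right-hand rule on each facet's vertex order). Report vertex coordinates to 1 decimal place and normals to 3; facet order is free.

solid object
 facet normal -0.898 0.436 0.054
  outer loop
   vertex 2.5 5.0 5.5
   vertex 2.5 5.5 1.5
   vertex 0.5 1.0 4.5
  endloop
 endfacet
 facet normal -0.191 -0.484 -0.854
  outer loop
   vertex 6.0 5.0 1.0
   vertex 0.5 1.0 4.5
   vertex 2.5 5.5 1.5
  endloop
 endfacet
 facet normal 0.552 0.715 0.429
  outer loop
   vertex 6.0 5.0 1.0
   vertex 2.5 5.0 5.5
   vertex 6.0 3.5 3.5
  endloop
 endfacet
 facet normal 0.157 0.980 0.122
  outer loop
   vertex 6.0 5.0 1.0
   vertex 2.5 5.5 1.5
   vertex 2.5 5.0 5.5
  endloop
 endfacet
 facet normal -0.037 -0.629 -0.777
  outer loop
   vertex 2.5 1.5 4.0
   vertex 0.5 1.0 4.5
   vertex 6.0 5.0 1.0
  endloop
 endfacet
 facet normal 0.384 -0.792 -0.475
  outer loop
   vertex 2.5 1.5 4.0
   vertex 6.0 5.0 1.0
   vertex 6.0 3.5 3.5
  endloop
 endfacet
 facet normal 0.312 -0.374 0.873
  outer loop
   vertex 2.5 1.5 4.0
   vertex 2.5 5.0 5.5
   vertex 0.5 1.0 4.5
  endloop
 endfacet
 facet normal 0.336 -0.371 0.866
  outer loop
   vertex 2.5 1.5 4.0
   vertex 6.0 3.5 3.5
   vertex 2.5 5.0 5.5
  endloop
 endfacet
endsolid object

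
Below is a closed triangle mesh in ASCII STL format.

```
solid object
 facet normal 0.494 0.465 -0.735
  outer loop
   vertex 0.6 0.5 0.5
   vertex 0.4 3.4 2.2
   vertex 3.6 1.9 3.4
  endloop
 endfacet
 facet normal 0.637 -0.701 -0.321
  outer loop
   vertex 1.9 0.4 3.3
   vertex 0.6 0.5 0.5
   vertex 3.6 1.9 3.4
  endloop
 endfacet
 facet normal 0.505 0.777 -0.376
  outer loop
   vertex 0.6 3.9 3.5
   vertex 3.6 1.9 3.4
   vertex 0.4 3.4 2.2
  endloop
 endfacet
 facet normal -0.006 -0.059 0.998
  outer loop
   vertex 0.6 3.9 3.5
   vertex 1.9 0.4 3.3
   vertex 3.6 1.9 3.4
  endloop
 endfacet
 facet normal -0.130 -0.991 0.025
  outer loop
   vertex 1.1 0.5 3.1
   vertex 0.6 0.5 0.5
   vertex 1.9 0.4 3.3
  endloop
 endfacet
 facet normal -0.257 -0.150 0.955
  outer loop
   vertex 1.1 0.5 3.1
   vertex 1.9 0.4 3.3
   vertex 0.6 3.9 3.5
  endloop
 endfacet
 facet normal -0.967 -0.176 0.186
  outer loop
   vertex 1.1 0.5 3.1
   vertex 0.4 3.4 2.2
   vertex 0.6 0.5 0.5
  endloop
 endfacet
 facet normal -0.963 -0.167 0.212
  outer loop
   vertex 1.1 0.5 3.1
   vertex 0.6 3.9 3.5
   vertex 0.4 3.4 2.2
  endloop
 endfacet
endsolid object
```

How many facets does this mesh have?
8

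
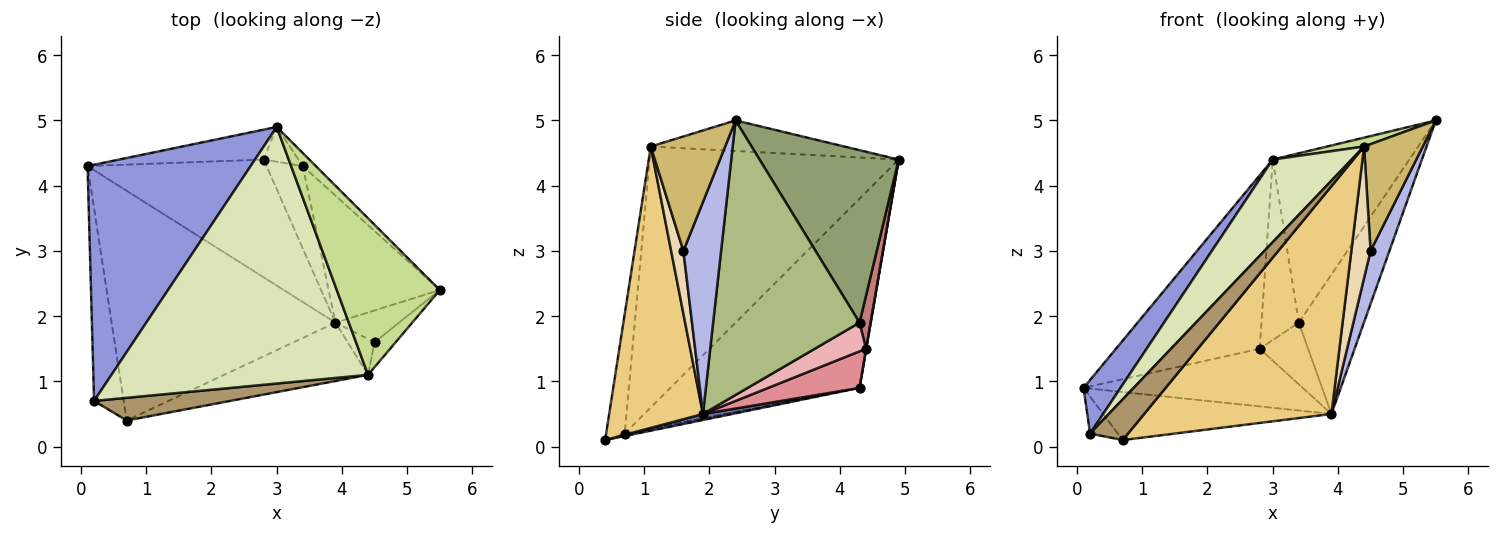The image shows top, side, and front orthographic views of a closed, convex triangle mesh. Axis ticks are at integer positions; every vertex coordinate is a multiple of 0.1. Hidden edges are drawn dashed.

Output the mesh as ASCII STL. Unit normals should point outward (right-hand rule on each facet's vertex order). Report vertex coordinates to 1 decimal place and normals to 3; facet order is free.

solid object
 facet normal 0.026 0.205 -0.978
  outer loop
   vertex 3.9 1.9 0.5
   vertex 0.7 0.4 0.1
   vertex 0.1 4.3 0.9
  endloop
 endfacet
 facet normal -0.083 0.188 -0.979
  outer loop
   vertex 0.2 0.7 0.2
   vertex 0.1 4.3 0.9
   vertex 0.7 0.4 0.1
  endloop
 endfacet
 facet normal -0.749 -0.146 0.646
  outer loop
   vertex 0.2 0.7 0.2
   vertex 3.0 4.9 4.4
   vertex 0.1 4.3 0.9
  endloop
 endfacet
 facet normal 0.864 -0.432 -0.259
  outer loop
   vertex 4.5 1.6 3.0
   vertex 3.9 1.9 0.5
   vertex 5.5 2.4 5.0
  endloop
 endfacet
 facet normal 0.713 0.700 -0.054
  outer loop
   vertex 3.4 4.3 1.9
   vertex 3.0 4.9 4.4
   vertex 5.5 2.4 5.0
  endloop
 endfacet
 facet normal 0.857 0.381 -0.347
  outer loop
   vertex 3.4 4.3 1.9
   vertex 5.5 2.4 5.0
   vertex 3.9 1.9 0.5
  endloop
 endfacet
 facet normal -0.284 -0.054 0.957
  outer loop
   vertex 4.4 1.1 4.6
   vertex 5.5 2.4 5.0
   vertex 3.0 4.9 4.4
  endloop
 endfacet
 facet normal -0.696 -0.220 0.684
  outer loop
   vertex 4.4 1.1 4.6
   vertex 3.0 4.9 4.4
   vertex 0.2 0.7 0.2
  endloop
 endfacet
 facet normal -0.393 -0.803 0.448
  outer loop
   vertex 4.4 1.1 4.6
   vertex 0.2 0.7 0.2
   vertex 0.7 0.4 0.1
  endloop
 endfacet
 facet normal 0.777 -0.613 -0.143
  outer loop
   vertex 4.4 1.1 4.6
   vertex 4.5 1.6 3.0
   vertex 5.5 2.4 5.0
  endloop
 endfacet
 facet normal 0.436 -0.872 -0.223
  outer loop
   vertex 4.4 1.1 4.6
   vertex 0.7 0.4 0.1
   vertex 3.9 1.9 0.5
  endloop
 endfacet
 facet normal 0.523 -0.822 -0.224
  outer loop
   vertex 4.4 1.1 4.6
   vertex 3.9 1.9 0.5
   vertex 4.5 1.6 3.0
  endloop
 endfacet
 facet normal 0.001 0.985 -0.170
  outer loop
   vertex 2.8 4.4 1.5
   vertex 0.1 4.3 0.9
   vertex 3.0 4.9 4.4
  endloop
 endfacet
 facet normal 0.278 0.943 -0.182
  outer loop
   vertex 2.8 4.4 1.5
   vertex 3.0 4.9 4.4
   vertex 3.4 4.3 1.9
  endloop
 endfacet
 facet normal 0.180 0.433 -0.883
  outer loop
   vertex 2.8 4.4 1.5
   vertex 3.9 1.9 0.5
   vertex 0.1 4.3 0.9
  endloop
 endfacet
 facet normal 0.535 0.506 -0.676
  outer loop
   vertex 2.8 4.4 1.5
   vertex 3.4 4.3 1.9
   vertex 3.9 1.9 0.5
  endloop
 endfacet
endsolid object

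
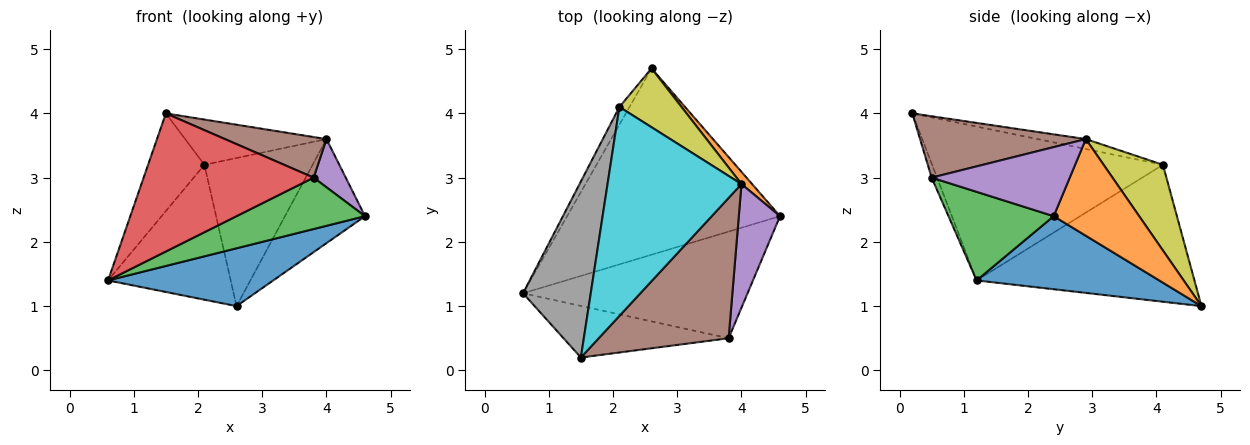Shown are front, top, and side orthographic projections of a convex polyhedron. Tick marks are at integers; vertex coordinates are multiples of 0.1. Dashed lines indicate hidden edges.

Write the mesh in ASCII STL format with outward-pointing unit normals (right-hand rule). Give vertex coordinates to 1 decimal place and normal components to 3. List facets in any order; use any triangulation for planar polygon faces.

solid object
 facet normal 0.311 -0.282 -0.908
  outer loop
   vertex 2.6 4.7 1.0
   vertex 4.6 2.4 2.4
   vertex 0.6 1.2 1.4
  endloop
 endfacet
 facet normal 0.728 0.681 0.080
  outer loop
   vertex 4.0 2.9 3.6
   vertex 4.6 2.4 2.4
   vertex 2.6 4.7 1.0
  endloop
 endfacet
 facet normal 0.335 -0.409 -0.849
  outer loop
   vertex 3.8 0.5 3.0
   vertex 0.6 1.2 1.4
   vertex 4.6 2.4 2.4
  endloop
 endfacet
 facet normal -0.030 -0.936 -0.350
  outer loop
   vertex 3.8 0.5 3.0
   vertex 1.5 0.2 4.0
   vertex 0.6 1.2 1.4
  endloop
 endfacet
 facet normal 0.842 -0.196 0.503
  outer loop
   vertex 3.8 0.5 3.0
   vertex 4.6 2.4 2.4
   vertex 4.0 2.9 3.6
  endloop
 endfacet
 facet normal 0.413 -0.253 0.875
  outer loop
   vertex 3.8 0.5 3.0
   vertex 4.0 2.9 3.6
   vertex 1.5 0.2 4.0
  endloop
 endfacet
 facet normal -0.870 0.490 -0.064
  outer loop
   vertex 2.1 4.1 3.2
   vertex 2.6 4.7 1.0
   vertex 0.6 1.2 1.4
  endloop
 endfacet
 facet normal -0.893 0.218 0.393
  outer loop
   vertex 2.1 4.1 3.2
   vertex 0.6 1.2 1.4
   vertex 1.5 0.2 4.0
  endloop
 endfacet
 facet normal 0.454 0.828 0.329
  outer loop
   vertex 2.1 4.1 3.2
   vertex 4.0 2.9 3.6
   vertex 2.6 4.7 1.0
  endloop
 endfacet
 facet normal -0.072 0.211 0.975
  outer loop
   vertex 2.1 4.1 3.2
   vertex 1.5 0.2 4.0
   vertex 4.0 2.9 3.6
  endloop
 endfacet
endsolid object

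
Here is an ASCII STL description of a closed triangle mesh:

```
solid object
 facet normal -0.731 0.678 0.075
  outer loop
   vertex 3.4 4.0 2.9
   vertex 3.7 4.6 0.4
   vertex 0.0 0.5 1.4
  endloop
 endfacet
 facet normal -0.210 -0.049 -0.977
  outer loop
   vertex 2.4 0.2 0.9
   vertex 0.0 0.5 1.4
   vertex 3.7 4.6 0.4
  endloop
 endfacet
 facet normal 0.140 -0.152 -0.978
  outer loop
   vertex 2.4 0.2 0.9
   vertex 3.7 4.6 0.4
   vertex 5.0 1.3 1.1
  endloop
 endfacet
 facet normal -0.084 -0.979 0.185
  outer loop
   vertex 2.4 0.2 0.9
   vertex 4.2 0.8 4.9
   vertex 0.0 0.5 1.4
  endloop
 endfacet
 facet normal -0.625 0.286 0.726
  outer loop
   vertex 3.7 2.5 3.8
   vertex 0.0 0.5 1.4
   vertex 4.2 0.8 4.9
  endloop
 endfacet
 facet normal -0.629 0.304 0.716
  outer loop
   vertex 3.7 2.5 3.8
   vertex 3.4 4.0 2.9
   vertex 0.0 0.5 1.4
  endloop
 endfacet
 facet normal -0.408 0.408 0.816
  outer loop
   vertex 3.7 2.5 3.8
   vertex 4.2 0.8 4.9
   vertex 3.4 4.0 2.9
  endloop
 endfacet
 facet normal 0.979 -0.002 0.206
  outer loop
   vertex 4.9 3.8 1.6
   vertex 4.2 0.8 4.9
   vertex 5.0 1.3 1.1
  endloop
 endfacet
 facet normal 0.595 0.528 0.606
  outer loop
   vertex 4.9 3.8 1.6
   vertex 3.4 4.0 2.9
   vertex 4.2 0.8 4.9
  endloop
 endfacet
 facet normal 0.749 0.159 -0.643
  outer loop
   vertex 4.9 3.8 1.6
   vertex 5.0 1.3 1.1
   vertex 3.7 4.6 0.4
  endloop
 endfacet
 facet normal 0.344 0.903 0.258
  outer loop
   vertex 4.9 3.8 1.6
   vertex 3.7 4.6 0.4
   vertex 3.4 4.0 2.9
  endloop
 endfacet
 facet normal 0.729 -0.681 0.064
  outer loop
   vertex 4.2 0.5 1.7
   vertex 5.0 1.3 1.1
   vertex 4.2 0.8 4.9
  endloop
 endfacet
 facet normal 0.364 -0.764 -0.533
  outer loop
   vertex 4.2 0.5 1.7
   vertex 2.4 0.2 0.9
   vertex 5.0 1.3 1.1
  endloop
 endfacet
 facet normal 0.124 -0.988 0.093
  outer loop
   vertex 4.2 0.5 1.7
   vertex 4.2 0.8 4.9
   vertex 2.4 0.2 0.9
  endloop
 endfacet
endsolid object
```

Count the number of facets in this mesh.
14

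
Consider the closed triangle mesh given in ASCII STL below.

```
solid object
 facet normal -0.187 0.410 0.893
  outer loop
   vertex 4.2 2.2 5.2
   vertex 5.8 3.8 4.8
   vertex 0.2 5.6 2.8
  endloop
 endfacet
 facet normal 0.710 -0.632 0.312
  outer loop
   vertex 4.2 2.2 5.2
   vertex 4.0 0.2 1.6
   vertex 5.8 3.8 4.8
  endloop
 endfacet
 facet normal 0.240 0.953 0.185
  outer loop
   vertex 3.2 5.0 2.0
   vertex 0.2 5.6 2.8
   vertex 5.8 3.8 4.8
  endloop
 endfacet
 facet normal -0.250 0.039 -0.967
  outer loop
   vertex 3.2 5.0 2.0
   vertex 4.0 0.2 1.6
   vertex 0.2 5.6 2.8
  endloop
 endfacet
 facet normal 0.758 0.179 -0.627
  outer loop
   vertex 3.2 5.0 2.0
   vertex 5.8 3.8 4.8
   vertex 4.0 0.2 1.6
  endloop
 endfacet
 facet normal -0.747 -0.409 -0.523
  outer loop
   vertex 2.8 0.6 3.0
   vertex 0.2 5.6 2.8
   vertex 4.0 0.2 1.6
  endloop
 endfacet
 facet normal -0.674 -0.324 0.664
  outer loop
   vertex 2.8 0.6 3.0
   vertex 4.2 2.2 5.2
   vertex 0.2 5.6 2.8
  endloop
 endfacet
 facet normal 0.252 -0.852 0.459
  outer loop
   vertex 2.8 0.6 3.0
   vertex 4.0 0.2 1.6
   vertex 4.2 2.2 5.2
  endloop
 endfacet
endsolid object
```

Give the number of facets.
8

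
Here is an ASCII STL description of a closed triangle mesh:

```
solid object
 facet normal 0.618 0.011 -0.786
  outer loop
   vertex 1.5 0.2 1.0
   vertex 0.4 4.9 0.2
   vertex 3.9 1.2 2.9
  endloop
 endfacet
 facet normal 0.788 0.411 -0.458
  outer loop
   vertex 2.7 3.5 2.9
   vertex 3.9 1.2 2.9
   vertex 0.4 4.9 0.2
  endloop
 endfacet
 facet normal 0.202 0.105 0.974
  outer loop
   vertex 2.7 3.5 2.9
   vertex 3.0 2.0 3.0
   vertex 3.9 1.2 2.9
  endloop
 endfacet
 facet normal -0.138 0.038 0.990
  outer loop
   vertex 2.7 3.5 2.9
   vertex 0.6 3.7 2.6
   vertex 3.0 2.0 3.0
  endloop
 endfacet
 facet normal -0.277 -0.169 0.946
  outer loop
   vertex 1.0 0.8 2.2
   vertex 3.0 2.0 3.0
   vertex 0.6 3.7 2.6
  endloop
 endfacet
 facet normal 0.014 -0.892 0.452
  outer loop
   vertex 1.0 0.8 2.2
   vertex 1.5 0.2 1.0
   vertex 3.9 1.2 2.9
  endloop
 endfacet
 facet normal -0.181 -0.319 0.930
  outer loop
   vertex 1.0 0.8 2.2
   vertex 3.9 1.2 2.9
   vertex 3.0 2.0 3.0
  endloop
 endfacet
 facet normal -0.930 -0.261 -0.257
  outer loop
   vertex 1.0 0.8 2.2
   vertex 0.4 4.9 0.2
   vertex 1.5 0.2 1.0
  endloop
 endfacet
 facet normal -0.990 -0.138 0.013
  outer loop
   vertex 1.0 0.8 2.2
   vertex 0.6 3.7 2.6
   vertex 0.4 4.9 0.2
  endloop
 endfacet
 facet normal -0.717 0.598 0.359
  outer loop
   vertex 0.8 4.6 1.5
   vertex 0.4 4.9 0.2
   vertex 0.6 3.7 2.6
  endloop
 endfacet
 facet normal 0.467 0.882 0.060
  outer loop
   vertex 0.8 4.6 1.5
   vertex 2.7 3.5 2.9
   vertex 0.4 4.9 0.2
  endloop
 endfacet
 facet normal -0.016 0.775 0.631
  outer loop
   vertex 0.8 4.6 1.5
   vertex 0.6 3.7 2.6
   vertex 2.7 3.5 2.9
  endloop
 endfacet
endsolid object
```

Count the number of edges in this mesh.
18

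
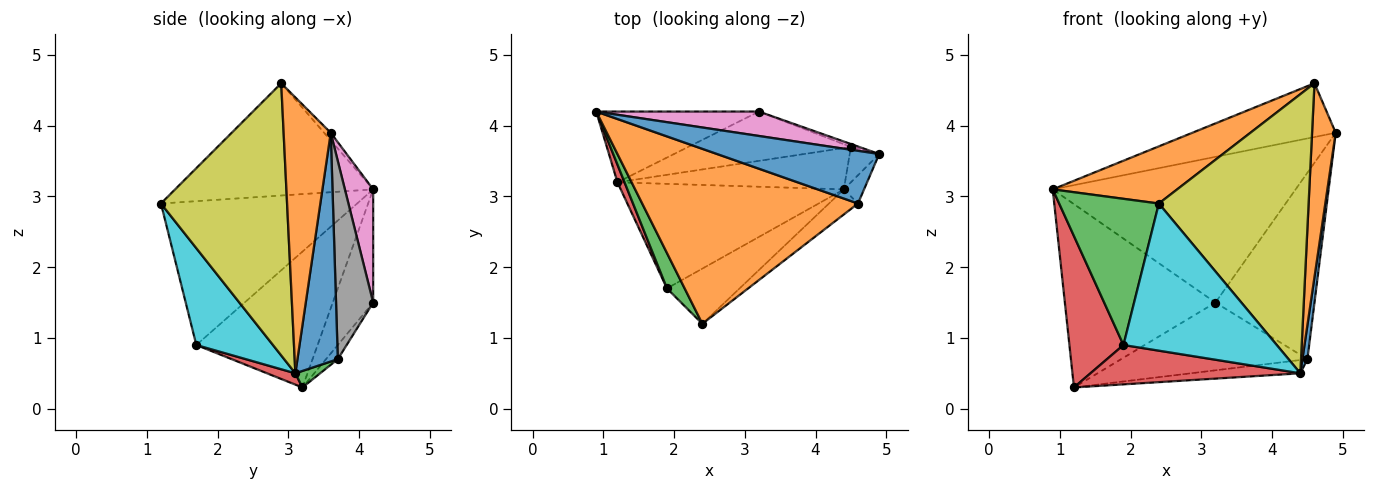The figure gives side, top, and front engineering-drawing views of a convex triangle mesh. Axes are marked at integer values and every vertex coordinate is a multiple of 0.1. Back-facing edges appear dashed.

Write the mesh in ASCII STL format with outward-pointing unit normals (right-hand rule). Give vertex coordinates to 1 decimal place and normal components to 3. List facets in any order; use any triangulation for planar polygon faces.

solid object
 facet normal -0.033 0.714 0.700
  outer loop
   vertex 4.6 2.9 4.6
   vertex 4.9 3.6 3.9
   vertex 0.9 4.2 3.1
  endloop
 endfacet
 facet normal -0.443 -0.278 0.852
  outer loop
   vertex 4.6 2.9 4.6
   vertex 0.9 4.2 3.1
   vertex 2.4 1.2 2.9
  endloop
 endfacet
 facet normal -0.886 -0.450 0.109
  outer loop
   vertex 1.9 1.7 0.9
   vertex 2.4 1.2 2.9
   vertex 0.9 4.2 3.1
  endloop
 endfacet
 facet normal -0.912 -0.407 0.048
  outer loop
   vertex 1.9 1.7 0.9
   vertex 0.9 4.2 3.1
   vertex 1.2 3.2 0.3
  endloop
 endfacet
 facet normal -0.243 0.905 -0.349
  outer loop
   vertex 3.2 4.2 1.5
   vertex 1.2 3.2 0.3
   vertex 0.9 4.2 3.1
  endloop
 endfacet
 facet normal -0.051 0.807 -0.588
  outer loop
   vertex 3.2 4.2 1.5
   vertex 4.5 3.7 0.7
   vertex 1.2 3.2 0.3
  endloop
 endfacet
 facet normal 0.114 0.980 0.164
  outer loop
   vertex 3.2 4.2 1.5
   vertex 0.9 4.2 3.1
   vertex 4.9 3.6 3.9
  endloop
 endfacet
 facet normal 0.351 0.936 -0.015
  outer loop
   vertex 3.2 4.2 1.5
   vertex 4.9 3.6 3.9
   vertex 4.5 3.7 0.7
  endloop
 endfacet
 facet normal 0.643 -0.763 -0.069
  outer loop
   vertex 4.4 3.1 0.5
   vertex 4.6 2.9 4.6
   vertex 2.4 1.2 2.9
  endloop
 endfacet
 facet normal 0.424 -0.848 -0.318
  outer loop
   vertex 4.4 3.1 0.5
   vertex 2.4 1.2 2.9
   vertex 1.9 1.7 0.9
  endloop
 endfacet
 facet normal 0.984 -0.122 -0.127
  outer loop
   vertex 4.4 3.1 0.5
   vertex 4.5 3.7 0.7
   vertex 4.9 3.6 3.9
  endloop
 endfacet
 facet normal 0.892 -0.448 -0.065
  outer loop
   vertex 4.4 3.1 0.5
   vertex 4.9 3.6 3.9
   vertex 4.6 2.9 4.6
  endloop
 endfacet
 facet normal 0.069 0.305 -0.950
  outer loop
   vertex 4.4 3.1 0.5
   vertex 1.2 3.2 0.3
   vertex 4.5 3.7 0.7
  endloop
 endfacet
 facet normal 0.047 -0.352 -0.935
  outer loop
   vertex 4.4 3.1 0.5
   vertex 1.9 1.7 0.9
   vertex 1.2 3.2 0.3
  endloop
 endfacet
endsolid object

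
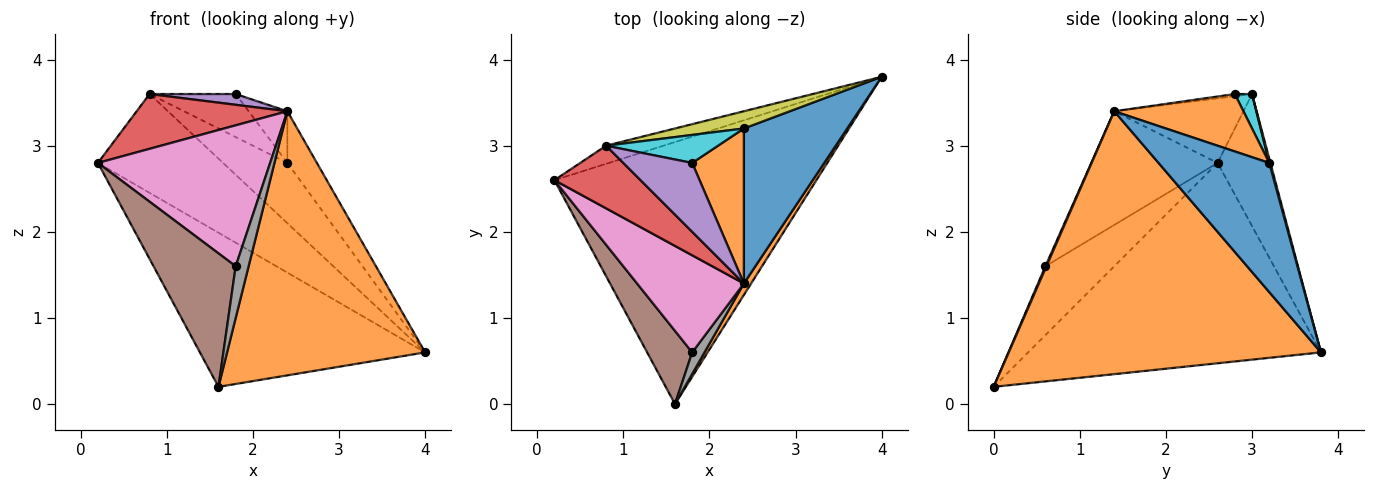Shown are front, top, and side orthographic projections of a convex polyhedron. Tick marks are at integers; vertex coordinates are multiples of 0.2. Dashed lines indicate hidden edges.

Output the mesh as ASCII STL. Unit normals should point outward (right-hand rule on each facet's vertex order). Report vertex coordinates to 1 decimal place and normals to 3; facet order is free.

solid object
 facet normal -0.550 0.423 -0.720
  outer loop
   vertex 1.6 0.0 0.2
   vertex 0.2 2.6 2.8
   vertex 4.0 3.8 0.6
  endloop
 endfacet
 facet normal 0.844 -0.536 0.023
  outer loop
   vertex 2.4 1.4 3.4
   vertex 1.6 0.0 0.2
   vertex 4.0 3.8 0.6
  endloop
 endfacet
 facet normal -0.383 0.908 -0.167
  outer loop
   vertex 0.8 3.0 3.6
   vertex 4.0 3.8 0.6
   vertex 0.2 2.6 2.8
  endloop
 endfacet
 facet normal -0.492 -0.573 0.655
  outer loop
   vertex 0.8 3.0 3.6
   vertex 0.2 2.6 2.8
   vertex 2.4 1.4 3.4
  endloop
 endfacet
 facet normal -0.031 -0.154 0.988
  outer loop
   vertex 0.8 3.0 3.6
   vertex 2.4 1.4 3.4
   vertex 1.8 2.8 3.6
  endloop
 endfacet
 facet normal -0.592 -0.706 0.387
  outer loop
   vertex 1.8 0.6 1.6
   vertex 0.2 2.6 2.8
   vertex 1.6 0.0 0.2
  endloop
 endfacet
 facet normal -0.517 -0.705 0.486
  outer loop
   vertex 1.8 0.6 1.6
   vertex 2.4 1.4 3.4
   vertex 0.2 2.6 2.8
  endloop
 endfacet
 facet normal 0.077 -0.920 0.383
  outer loop
   vertex 1.8 0.6 1.6
   vertex 1.6 0.0 0.2
   vertex 2.4 1.4 3.4
  endloop
 endfacet
 facet normal 0.017 0.961 0.275
  outer loop
   vertex 2.4 3.2 2.8
   vertex 4.0 3.8 0.6
   vertex 0.8 3.0 3.6
  endloop
 endfacet
 facet normal 0.165 0.827 0.537
  outer loop
   vertex 2.4 3.2 2.8
   vertex 0.8 3.0 3.6
   vertex 1.8 2.8 3.6
  endloop
 endfacet
 facet normal 0.764 0.204 0.612
  outer loop
   vertex 2.4 3.2 2.8
   vertex 2.4 1.4 3.4
   vertex 4.0 3.8 0.6
  endloop
 endfacet
 facet normal 0.725 0.218 0.653
  outer loop
   vertex 2.4 3.2 2.8
   vertex 1.8 2.8 3.6
   vertex 2.4 1.4 3.4
  endloop
 endfacet
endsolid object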